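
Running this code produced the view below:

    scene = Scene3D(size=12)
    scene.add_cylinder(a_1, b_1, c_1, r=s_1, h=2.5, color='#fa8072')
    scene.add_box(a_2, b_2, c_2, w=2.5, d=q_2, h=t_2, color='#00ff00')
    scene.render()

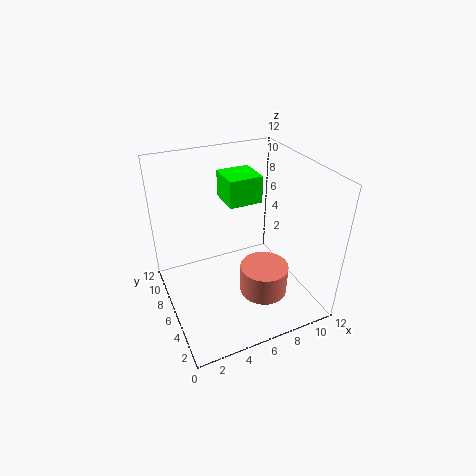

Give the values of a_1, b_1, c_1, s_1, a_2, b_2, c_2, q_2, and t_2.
a_1 = 7.5, b_1 = 4, c_1 = 1.5, s_1 = 2, a_2 = 4.5, b_2 = 4, c_2 = 10, q_2 = 2.5, t_2 = 2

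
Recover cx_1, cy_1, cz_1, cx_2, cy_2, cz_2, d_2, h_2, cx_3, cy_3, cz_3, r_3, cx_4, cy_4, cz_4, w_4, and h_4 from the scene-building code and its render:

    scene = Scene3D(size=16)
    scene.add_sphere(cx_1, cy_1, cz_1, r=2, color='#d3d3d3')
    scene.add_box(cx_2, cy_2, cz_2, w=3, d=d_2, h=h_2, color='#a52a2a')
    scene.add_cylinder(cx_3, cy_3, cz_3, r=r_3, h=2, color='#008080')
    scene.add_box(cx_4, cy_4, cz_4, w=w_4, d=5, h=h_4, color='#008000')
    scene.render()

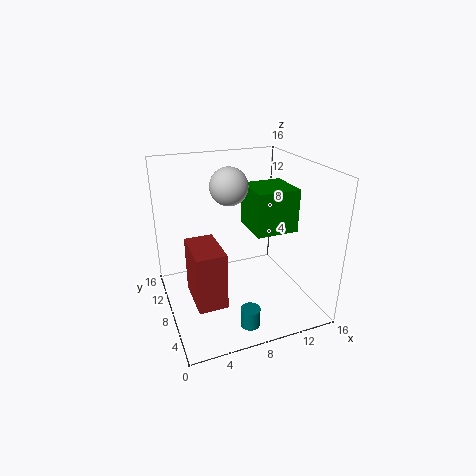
cx_1 = 7, cy_1 = 8, cz_1 = 14, cx_2 = 2, cy_2 = 3, cz_2 = 3, d_2 = 5, h_2 = 6, cx_3 = 7, cy_3 = 2, cz_3 = 1, r_3 = 1, cx_4 = 10, cy_4 = 7, cz_4 = 8, w_4 = 5, h_4 = 5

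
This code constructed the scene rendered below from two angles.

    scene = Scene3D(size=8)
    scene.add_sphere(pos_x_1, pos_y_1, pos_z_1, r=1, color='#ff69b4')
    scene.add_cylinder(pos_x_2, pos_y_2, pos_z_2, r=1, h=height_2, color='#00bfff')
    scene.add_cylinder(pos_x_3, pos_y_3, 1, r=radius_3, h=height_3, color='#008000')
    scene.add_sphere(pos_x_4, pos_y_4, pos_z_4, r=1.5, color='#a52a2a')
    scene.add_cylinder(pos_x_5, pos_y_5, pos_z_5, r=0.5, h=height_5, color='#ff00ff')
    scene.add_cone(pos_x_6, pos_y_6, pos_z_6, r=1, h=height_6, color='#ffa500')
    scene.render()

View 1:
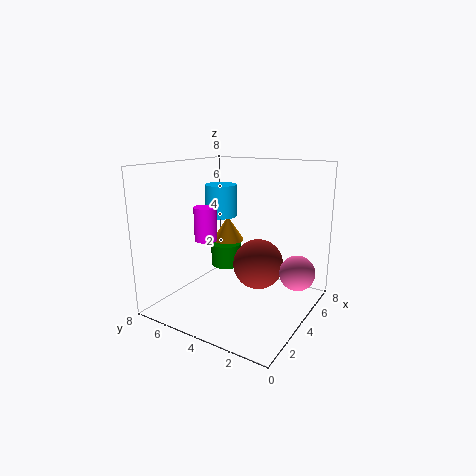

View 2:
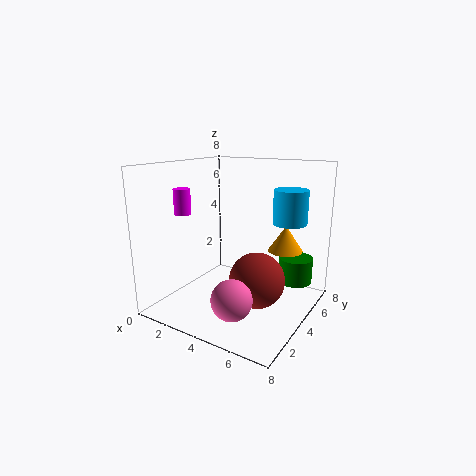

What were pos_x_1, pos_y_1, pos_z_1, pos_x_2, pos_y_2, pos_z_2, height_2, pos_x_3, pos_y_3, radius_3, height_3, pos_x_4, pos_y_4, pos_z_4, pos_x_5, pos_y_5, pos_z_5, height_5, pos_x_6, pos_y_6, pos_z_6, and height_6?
pos_x_1 = 5.5; pos_y_1 = 1; pos_z_1 = 2; pos_x_2 = 6; pos_y_2 = 6.5; pos_z_2 = 4.5; height_2 = 2; pos_x_3 = 6.5; pos_y_3 = 6.5; radius_3 = 1; height_3 = 1.5; pos_x_4 = 5.5; pos_y_4 = 3.5; pos_z_4 = 2; pos_x_5 = 0.5; pos_y_5 = 3.5; pos_z_5 = 5; height_5 = 1.5; pos_x_6 = 6; pos_y_6 = 6; pos_z_6 = 3; height_6 = 1.5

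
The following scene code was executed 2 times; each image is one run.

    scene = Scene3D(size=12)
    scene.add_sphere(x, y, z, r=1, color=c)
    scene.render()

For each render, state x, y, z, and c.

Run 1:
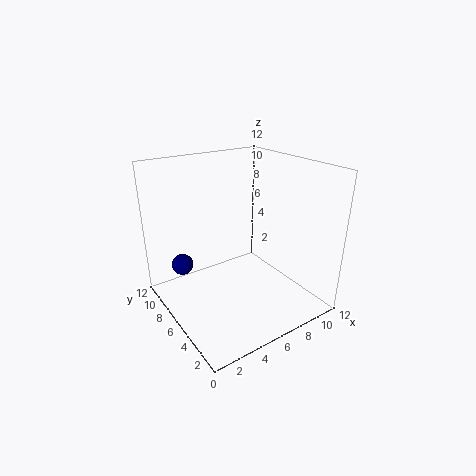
x = 3, y = 11, z = 2, c = 'navy'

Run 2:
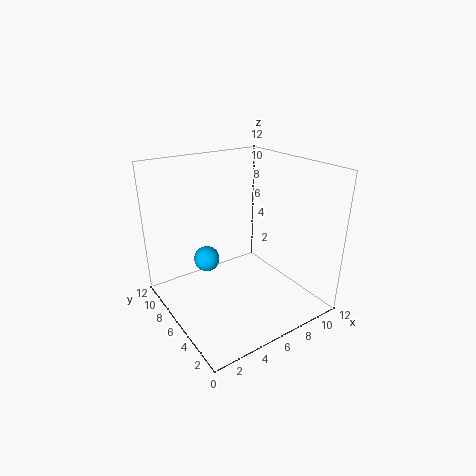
x = 3, y = 6, z = 5, c = 'deepskyblue'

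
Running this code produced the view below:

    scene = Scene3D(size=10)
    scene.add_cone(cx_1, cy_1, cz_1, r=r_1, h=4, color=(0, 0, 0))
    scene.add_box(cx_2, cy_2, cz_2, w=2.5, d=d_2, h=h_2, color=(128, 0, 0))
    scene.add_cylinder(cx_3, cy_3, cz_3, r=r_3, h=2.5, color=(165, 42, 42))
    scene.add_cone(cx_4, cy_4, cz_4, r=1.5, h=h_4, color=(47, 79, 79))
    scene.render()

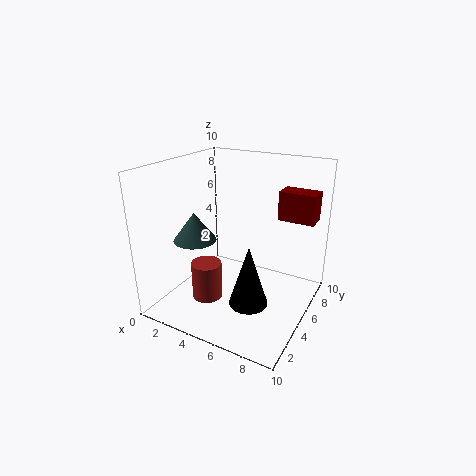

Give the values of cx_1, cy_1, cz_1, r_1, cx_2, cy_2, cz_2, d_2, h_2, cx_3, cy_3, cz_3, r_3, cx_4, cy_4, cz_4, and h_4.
cx_1 = 7
cy_1 = 2.75
cz_1 = 1.75
r_1 = 1.25
cx_2 = 7.25
cy_2 = 6.5
cz_2 = 6.25
d_2 = 1.5
h_2 = 2
cx_3 = 4
cy_3 = 2.5
cz_3 = 1.5
r_3 = 1
cx_4 = 2.25
cy_4 = 3.75
cz_4 = 4.75
h_4 = 2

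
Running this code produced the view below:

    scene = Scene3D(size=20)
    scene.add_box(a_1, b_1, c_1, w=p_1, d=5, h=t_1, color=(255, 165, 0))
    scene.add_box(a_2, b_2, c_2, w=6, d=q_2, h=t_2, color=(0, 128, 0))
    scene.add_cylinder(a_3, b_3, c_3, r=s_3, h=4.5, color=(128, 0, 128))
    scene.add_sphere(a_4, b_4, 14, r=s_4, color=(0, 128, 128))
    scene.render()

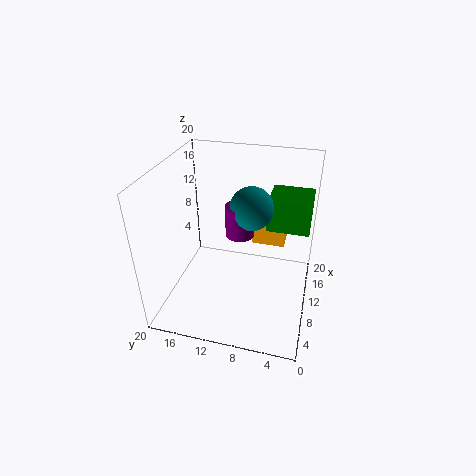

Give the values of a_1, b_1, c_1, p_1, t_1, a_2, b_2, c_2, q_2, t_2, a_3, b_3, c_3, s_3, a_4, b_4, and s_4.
a_1 = 14.5
b_1 = 4
c_1 = 6.5
p_1 = 4
t_1 = 2.5
a_2 = 12
b_2 = 0.5
c_2 = 10.5
q_2 = 6
t_2 = 4.5
a_3 = 11
b_3 = 10
c_3 = 10
s_3 = 2
a_4 = 11.5
b_4 = 8.5
s_4 = 3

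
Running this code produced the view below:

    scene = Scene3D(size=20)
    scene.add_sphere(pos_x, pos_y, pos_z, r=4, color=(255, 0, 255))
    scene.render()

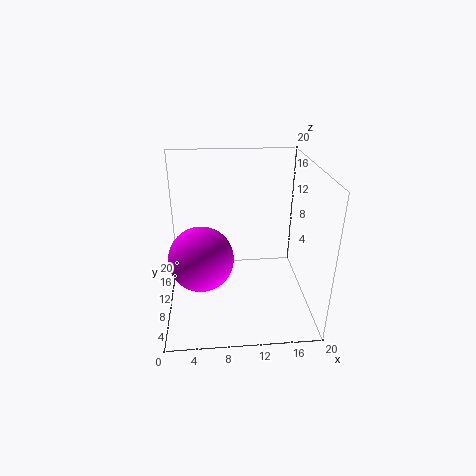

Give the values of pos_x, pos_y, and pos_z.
pos_x = 5; pos_y = 5; pos_z = 10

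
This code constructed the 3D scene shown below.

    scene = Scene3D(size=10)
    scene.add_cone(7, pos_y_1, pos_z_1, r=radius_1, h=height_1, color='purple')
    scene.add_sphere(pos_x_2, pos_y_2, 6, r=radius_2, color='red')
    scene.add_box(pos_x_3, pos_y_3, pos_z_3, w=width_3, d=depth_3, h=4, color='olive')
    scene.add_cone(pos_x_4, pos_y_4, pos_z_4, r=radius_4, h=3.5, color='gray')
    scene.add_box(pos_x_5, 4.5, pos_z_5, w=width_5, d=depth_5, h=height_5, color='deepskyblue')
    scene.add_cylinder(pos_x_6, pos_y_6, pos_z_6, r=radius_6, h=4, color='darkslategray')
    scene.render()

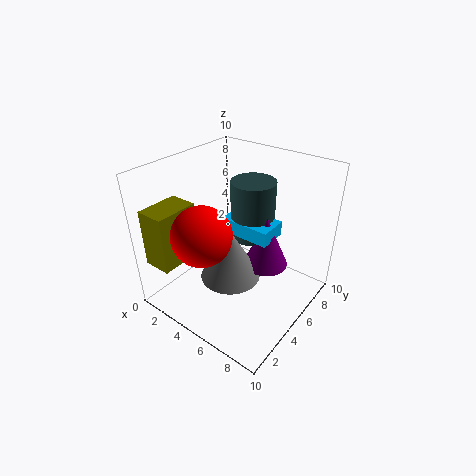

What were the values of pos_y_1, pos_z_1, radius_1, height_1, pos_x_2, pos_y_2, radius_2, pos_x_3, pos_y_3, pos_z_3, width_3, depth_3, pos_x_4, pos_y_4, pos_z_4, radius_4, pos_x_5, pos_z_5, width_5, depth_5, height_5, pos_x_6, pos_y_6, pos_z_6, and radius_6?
pos_y_1 = 5.5, pos_z_1 = 3.5, radius_1 = 1.5, height_1 = 3.5, pos_x_2 = 4, pos_y_2 = 2.5, radius_2 = 2, pos_x_3 = 0.5, pos_y_3 = 0.5, pos_z_3 = 3.5, width_3 = 2, depth_3 = 3, pos_x_4 = 5.5, pos_y_4 = 3.5, pos_z_4 = 3, radius_4 = 2, pos_x_5 = 4, pos_z_5 = 5.5, width_5 = 3.5, depth_5 = 2, height_5 = 1, pos_x_6 = 5.5, pos_y_6 = 6, pos_z_6 = 5, radius_6 = 1.5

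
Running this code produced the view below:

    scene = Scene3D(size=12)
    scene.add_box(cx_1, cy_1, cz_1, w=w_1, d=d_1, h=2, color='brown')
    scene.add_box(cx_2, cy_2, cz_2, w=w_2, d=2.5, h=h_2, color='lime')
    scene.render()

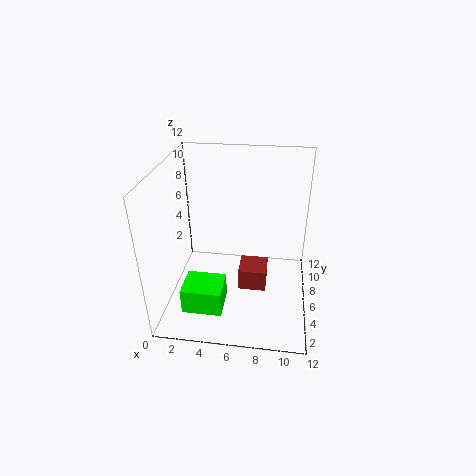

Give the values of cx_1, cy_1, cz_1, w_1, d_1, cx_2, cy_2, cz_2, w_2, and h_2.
cx_1 = 6; cy_1 = 6; cz_1 = 0.5; w_1 = 2.5; d_1 = 2.5; cx_2 = 2.5; cy_2 = 0.5; cz_2 = 2.5; w_2 = 3; h_2 = 2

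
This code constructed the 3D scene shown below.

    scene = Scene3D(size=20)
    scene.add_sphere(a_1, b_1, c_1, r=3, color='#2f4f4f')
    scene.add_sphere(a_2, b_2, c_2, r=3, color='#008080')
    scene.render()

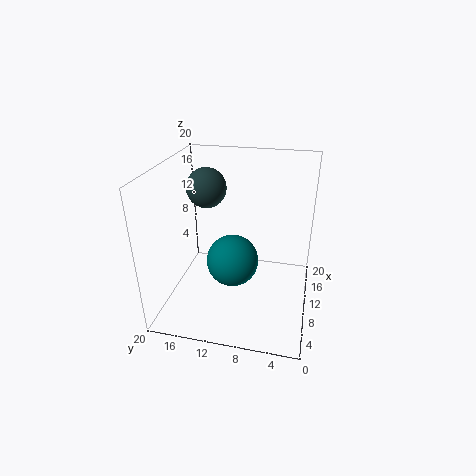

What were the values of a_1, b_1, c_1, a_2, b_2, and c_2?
a_1 = 15; b_1 = 16; c_1 = 15; a_2 = 3; b_2 = 9; c_2 = 11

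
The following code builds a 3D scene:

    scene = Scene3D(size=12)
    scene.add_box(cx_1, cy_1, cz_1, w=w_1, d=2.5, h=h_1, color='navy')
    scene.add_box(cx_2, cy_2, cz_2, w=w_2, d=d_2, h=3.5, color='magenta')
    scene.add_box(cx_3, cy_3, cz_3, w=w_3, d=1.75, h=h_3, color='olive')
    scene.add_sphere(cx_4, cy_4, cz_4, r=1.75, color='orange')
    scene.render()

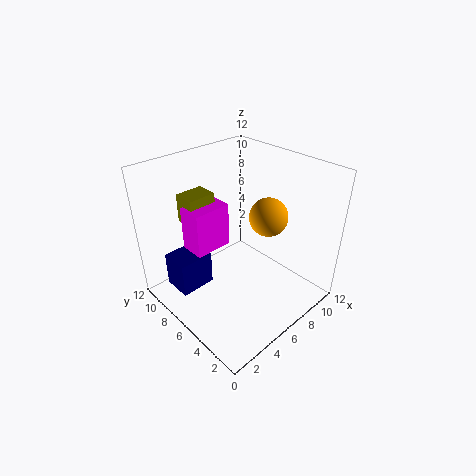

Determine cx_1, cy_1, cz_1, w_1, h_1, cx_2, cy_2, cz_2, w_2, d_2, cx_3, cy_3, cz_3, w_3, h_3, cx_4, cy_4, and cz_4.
cx_1 = 1.25; cy_1 = 7.5; cz_1 = 1.5; w_1 = 3; h_1 = 3; cx_2 = 2; cy_2 = 6; cz_2 = 6; w_2 = 3; d_2 = 2; cx_3 = 2.25; cy_3 = 7; cz_3 = 8; w_3 = 2.25; h_3 = 2.25; cx_4 = 9.75; cy_4 = 6; cz_4 = 6.5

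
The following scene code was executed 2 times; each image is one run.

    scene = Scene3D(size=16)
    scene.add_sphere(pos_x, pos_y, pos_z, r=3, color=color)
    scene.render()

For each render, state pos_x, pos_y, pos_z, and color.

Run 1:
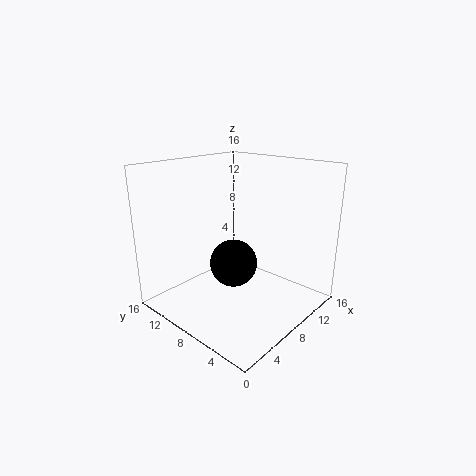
pos_x = 10.5, pos_y = 11, pos_z = 3, color = 'black'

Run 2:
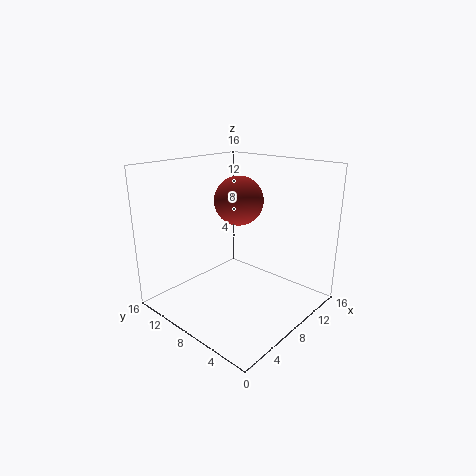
pos_x = 11.5, pos_y = 11, pos_z = 11, color = 'brown'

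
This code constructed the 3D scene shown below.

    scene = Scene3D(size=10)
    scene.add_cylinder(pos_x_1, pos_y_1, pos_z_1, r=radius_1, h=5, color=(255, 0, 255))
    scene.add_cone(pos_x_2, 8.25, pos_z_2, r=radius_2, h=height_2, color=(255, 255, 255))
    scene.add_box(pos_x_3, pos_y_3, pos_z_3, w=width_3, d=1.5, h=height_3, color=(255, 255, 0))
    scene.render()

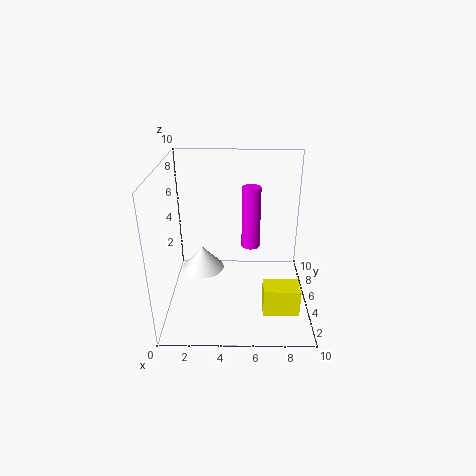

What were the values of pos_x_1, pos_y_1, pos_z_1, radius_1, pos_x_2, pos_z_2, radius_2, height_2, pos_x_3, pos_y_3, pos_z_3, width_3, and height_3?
pos_x_1 = 6
pos_y_1 = 8.5
pos_z_1 = 2.5
radius_1 = 0.75
pos_x_2 = 2
pos_z_2 = 0.5
radius_2 = 1.75
height_2 = 2
pos_x_3 = 6.75
pos_y_3 = 2.5
pos_z_3 = 0.25
width_3 = 2.5
height_3 = 2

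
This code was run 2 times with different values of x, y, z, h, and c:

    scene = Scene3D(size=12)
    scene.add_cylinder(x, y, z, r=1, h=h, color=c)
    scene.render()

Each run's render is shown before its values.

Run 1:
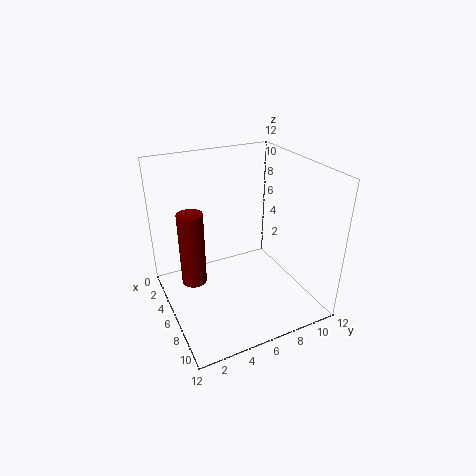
x = 6, y = 2, z = 3, h = 6, c = 'maroon'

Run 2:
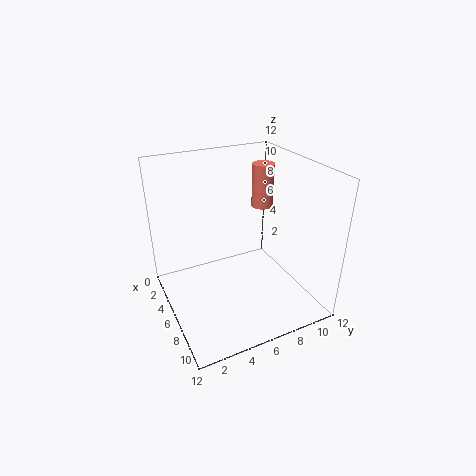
x = 3, y = 10, z = 7, h = 4, c = 'salmon'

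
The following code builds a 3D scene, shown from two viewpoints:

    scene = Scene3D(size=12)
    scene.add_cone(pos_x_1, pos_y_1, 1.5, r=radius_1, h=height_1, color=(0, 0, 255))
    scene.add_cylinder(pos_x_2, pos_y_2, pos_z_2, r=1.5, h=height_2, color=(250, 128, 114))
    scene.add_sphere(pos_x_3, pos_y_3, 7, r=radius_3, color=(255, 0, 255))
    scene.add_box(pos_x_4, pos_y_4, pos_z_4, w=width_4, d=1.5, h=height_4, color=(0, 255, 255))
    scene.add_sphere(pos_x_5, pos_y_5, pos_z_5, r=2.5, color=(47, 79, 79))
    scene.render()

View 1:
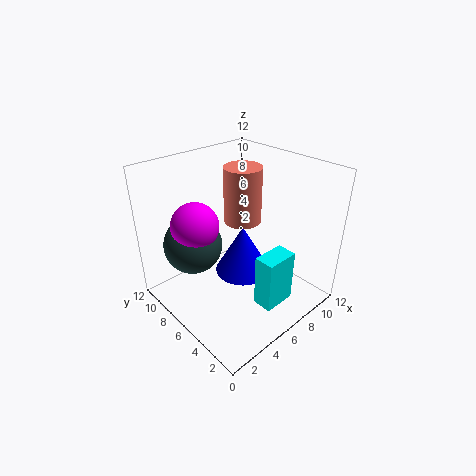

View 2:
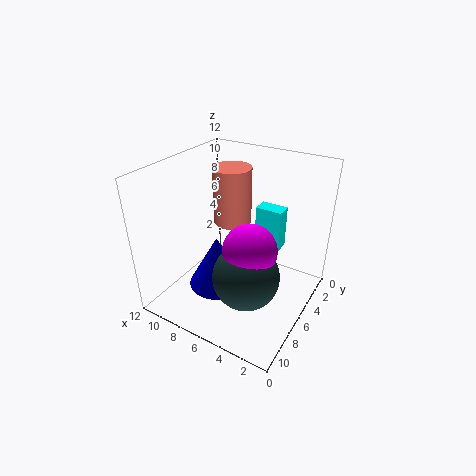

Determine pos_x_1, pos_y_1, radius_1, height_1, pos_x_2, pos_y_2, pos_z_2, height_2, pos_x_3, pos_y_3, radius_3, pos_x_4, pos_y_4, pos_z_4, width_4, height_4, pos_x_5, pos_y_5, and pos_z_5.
pos_x_1 = 7.5; pos_y_1 = 7; radius_1 = 2.5; height_1 = 4.5; pos_x_2 = 6.5; pos_y_2 = 6; pos_z_2 = 7.5; height_2 = 4.5; pos_x_3 = 3.5; pos_y_3 = 8.5; radius_3 = 2; pos_x_4 = 4; pos_y_4 = 0.5; pos_z_4 = 3; width_4 = 2.5; height_4 = 4; pos_x_5 = 3.5; pos_y_5 = 9; pos_z_5 = 5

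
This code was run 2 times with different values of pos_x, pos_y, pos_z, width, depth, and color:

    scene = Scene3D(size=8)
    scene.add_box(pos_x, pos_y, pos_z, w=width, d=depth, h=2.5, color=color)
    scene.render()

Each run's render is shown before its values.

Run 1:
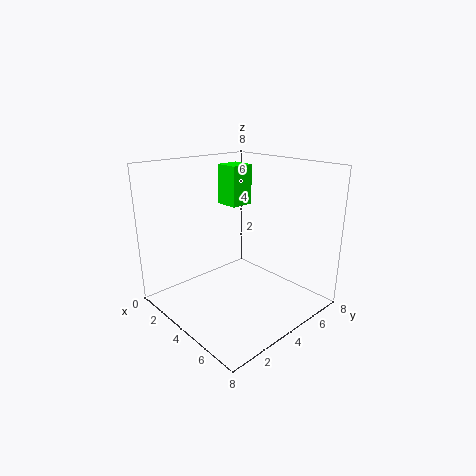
pos_x = 0.5, pos_y = 5.5, pos_z = 5, width = 1.5, depth = 1.5, color = 'lime'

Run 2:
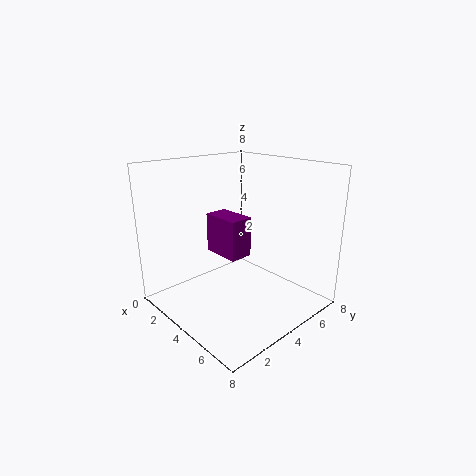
pos_x = 0.5, pos_y = 4.5, pos_z = 2, width = 2.5, depth = 1.5, color = 'purple'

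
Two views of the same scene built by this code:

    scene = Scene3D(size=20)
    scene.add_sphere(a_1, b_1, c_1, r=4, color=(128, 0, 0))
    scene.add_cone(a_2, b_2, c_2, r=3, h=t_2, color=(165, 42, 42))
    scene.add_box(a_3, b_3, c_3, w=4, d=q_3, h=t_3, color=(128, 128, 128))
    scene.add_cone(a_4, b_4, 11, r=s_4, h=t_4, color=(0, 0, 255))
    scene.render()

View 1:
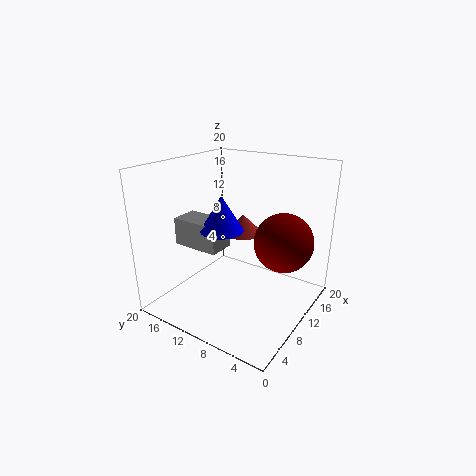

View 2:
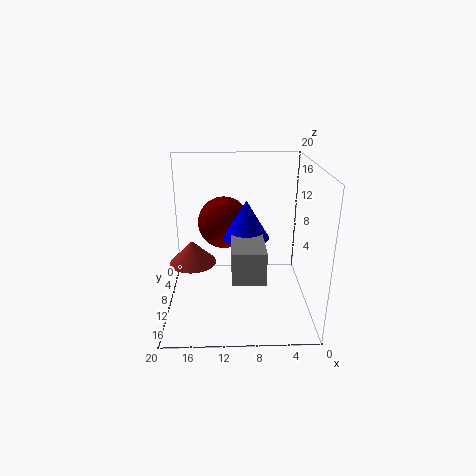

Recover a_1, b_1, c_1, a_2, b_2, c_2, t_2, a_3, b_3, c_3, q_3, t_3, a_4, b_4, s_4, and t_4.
a_1 = 12, b_1 = 4, c_1 = 10, a_2 = 16, b_2 = 13, c_2 = 8, t_2 = 3, a_3 = 7, b_3 = 12, c_3 = 8, q_3 = 7, t_3 = 4, a_4 = 9, b_4 = 12, s_4 = 3, t_4 = 5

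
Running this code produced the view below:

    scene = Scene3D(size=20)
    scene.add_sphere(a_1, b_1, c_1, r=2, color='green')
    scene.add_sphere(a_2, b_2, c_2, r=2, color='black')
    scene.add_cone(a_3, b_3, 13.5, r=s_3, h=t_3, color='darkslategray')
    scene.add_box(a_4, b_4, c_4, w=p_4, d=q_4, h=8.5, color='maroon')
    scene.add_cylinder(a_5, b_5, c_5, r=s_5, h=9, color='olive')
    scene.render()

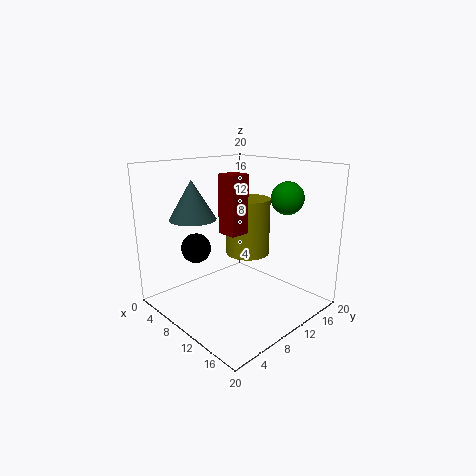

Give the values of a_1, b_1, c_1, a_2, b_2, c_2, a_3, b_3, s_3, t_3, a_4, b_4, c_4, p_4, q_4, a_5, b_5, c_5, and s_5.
a_1 = 17
b_1 = 11.5
c_1 = 16.5
a_2 = 7
b_2 = 5
c_2 = 9
a_3 = 8
b_3 = 4
s_3 = 3
t_3 = 5
a_4 = 6.5
b_4 = 9.5
c_4 = 10
p_4 = 3
q_4 = 3
a_5 = 6
b_5 = 16
c_5 = 5
s_5 = 3.5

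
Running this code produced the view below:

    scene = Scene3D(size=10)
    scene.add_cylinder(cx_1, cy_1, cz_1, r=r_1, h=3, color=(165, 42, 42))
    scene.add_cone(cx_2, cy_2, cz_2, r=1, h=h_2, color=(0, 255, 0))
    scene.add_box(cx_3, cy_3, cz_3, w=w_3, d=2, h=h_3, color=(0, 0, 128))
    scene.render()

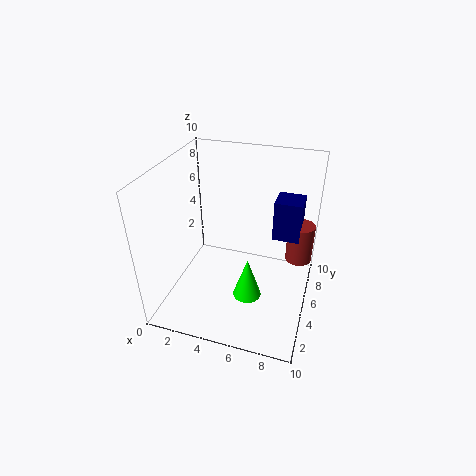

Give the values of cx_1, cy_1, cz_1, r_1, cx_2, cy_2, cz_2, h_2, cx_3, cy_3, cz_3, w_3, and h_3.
cx_1 = 9
cy_1 = 8
cz_1 = 2
r_1 = 1
cx_2 = 6
cy_2 = 4
cz_2 = 1
h_2 = 3
cx_3 = 7
cy_3 = 7
cz_3 = 4
w_3 = 2
h_3 = 3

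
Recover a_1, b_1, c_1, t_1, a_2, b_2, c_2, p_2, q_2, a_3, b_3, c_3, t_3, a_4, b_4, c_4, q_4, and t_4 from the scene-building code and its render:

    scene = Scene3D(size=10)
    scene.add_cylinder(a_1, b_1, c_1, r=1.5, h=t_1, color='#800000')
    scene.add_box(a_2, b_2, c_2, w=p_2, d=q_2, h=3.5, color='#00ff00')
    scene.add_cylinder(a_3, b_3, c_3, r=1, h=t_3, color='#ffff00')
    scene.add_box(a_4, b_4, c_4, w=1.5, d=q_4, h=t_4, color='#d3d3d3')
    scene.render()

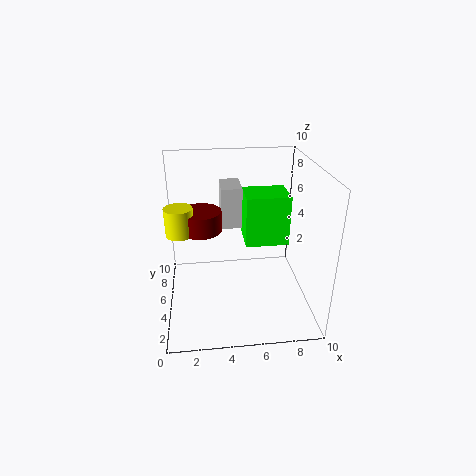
a_1 = 2.5
b_1 = 6.5
c_1 = 5
t_1 = 1.5
a_2 = 5.5
b_2 = 4.5
c_2 = 4.5
p_2 = 3
q_2 = 2.5
a_3 = 1
b_3 = 6
c_3 = 5
t_3 = 2
a_4 = 4
b_4 = 6.5
c_4 = 5
q_4 = 2.5
t_4 = 3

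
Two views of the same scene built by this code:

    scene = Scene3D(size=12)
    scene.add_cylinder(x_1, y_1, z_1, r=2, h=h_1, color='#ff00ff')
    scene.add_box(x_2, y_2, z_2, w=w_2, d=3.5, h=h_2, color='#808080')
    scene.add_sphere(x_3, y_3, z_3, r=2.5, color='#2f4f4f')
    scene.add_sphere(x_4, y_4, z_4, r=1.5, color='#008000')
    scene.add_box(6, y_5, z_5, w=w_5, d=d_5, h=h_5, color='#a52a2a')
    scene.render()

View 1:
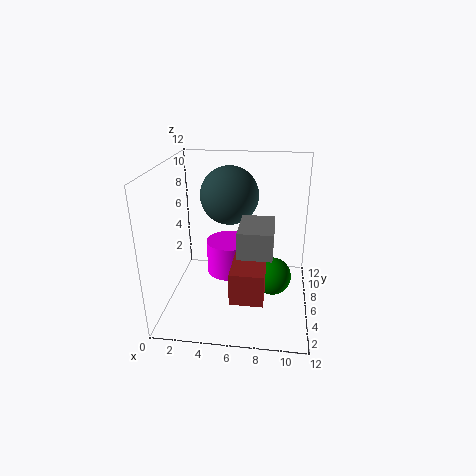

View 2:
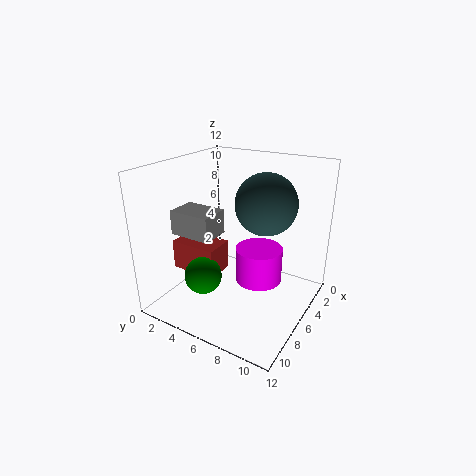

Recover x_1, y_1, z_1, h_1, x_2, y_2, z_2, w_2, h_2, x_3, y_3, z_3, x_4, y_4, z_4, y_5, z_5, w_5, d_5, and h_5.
x_1 = 5
y_1 = 7.5
z_1 = 2
h_1 = 3
x_2 = 6.5
y_2 = 1.5
z_2 = 6.5
w_2 = 2.5
h_2 = 2
x_3 = 5
y_3 = 8
z_3 = 9
x_4 = 9
y_4 = 4.5
z_4 = 3.5
y_5 = 1
z_5 = 3
w_5 = 2.5
d_5 = 4
h_5 = 2.5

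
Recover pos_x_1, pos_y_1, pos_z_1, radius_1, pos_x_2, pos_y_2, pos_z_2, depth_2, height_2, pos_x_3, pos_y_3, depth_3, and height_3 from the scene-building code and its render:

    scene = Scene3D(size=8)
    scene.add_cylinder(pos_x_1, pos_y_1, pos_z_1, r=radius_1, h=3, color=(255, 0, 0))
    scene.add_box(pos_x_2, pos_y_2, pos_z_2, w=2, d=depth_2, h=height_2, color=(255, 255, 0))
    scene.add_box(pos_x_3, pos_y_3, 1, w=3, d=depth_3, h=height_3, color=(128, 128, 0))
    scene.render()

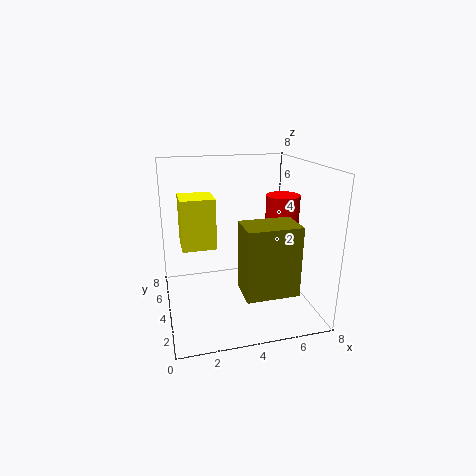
pos_x_1 = 7; pos_y_1 = 5; pos_z_1 = 3; radius_1 = 1; pos_x_2 = 1; pos_y_2 = 5; pos_z_2 = 3; depth_2 = 2; height_2 = 3; pos_x_3 = 4; pos_y_3 = 2; depth_3 = 2; height_3 = 4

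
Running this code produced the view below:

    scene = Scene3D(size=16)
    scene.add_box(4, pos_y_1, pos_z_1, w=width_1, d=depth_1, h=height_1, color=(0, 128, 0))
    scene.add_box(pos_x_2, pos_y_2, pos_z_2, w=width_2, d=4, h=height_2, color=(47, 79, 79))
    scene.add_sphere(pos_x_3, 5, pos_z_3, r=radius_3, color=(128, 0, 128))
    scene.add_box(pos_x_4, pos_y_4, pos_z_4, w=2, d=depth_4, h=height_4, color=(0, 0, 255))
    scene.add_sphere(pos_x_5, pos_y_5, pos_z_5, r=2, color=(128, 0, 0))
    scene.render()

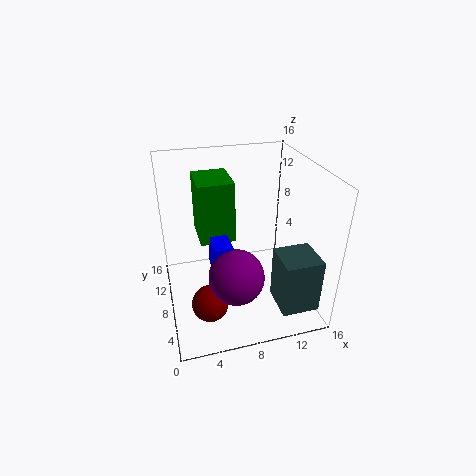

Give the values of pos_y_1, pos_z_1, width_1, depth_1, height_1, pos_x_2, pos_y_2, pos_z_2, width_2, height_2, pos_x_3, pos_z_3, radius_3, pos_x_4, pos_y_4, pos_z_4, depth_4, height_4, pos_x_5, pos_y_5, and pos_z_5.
pos_y_1 = 9
pos_z_1 = 7
width_1 = 4
depth_1 = 5
height_1 = 7
pos_x_2 = 11
pos_y_2 = 1
pos_z_2 = 2
width_2 = 4
height_2 = 6
pos_x_3 = 7
pos_z_3 = 5
radius_3 = 3
pos_x_4 = 5
pos_y_4 = 6
pos_z_4 = 4
depth_4 = 4
height_4 = 4
pos_x_5 = 4
pos_y_5 = 5
pos_z_5 = 2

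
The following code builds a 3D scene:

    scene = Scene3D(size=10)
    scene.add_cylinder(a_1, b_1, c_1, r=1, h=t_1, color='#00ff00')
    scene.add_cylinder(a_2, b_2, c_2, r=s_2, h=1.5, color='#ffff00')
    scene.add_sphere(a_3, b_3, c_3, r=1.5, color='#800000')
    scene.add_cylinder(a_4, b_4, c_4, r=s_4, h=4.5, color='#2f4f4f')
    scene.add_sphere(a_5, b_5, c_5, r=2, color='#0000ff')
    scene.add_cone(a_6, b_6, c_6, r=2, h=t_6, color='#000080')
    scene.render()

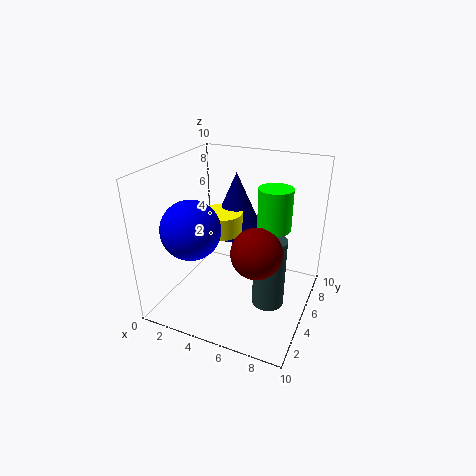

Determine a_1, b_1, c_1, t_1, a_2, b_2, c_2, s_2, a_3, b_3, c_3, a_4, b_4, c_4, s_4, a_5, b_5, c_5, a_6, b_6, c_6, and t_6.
a_1 = 8, b_1 = 3.5, c_1 = 7, t_1 = 2.5, a_2 = 3.5, b_2 = 5.5, c_2 = 5, s_2 = 1.5, a_3 = 7.5, b_3 = 2, c_3 = 6, a_4 = 8, b_4 = 3, c_4 = 2, s_4 = 1, a_5 = 2.5, b_5 = 3, c_5 = 6, a_6 = 4, b_6 = 7, c_6 = 4.5, t_6 = 4.5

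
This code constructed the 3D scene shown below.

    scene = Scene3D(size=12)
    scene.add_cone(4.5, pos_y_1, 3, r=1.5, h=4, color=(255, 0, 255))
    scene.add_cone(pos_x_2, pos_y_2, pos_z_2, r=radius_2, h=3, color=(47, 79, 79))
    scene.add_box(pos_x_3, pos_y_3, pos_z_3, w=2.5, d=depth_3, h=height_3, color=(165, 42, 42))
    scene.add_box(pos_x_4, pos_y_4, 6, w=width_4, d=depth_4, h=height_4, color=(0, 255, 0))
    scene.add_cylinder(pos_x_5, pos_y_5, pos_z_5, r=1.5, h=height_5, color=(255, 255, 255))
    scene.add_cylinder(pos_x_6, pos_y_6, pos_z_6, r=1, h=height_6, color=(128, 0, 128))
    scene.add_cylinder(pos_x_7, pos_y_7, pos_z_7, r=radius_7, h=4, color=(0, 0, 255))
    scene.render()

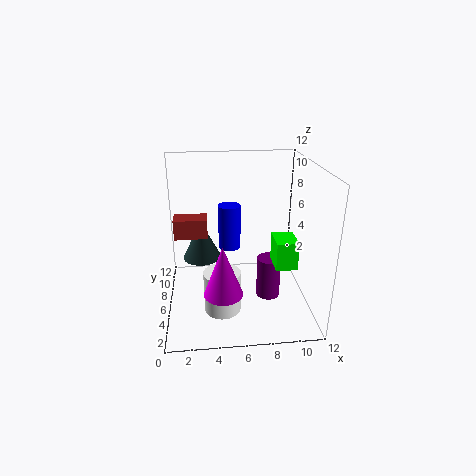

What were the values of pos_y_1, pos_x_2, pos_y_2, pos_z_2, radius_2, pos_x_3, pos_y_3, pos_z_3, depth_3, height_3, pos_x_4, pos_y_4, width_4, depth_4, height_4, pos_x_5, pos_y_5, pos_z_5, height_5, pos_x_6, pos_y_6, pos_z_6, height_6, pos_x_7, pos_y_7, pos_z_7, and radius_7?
pos_y_1 = 2.5, pos_x_2 = 3, pos_y_2 = 5, pos_z_2 = 5, radius_2 = 1.5, pos_x_3 = 1, pos_y_3 = 4, pos_z_3 = 7, depth_3 = 1.5, height_3 = 1.5, pos_x_4 = 8, pos_y_4 = 0.5, width_4 = 1.5, depth_4 = 2, height_4 = 2, pos_x_5 = 4.5, pos_y_5 = 4, pos_z_5 = 0.5, height_5 = 3.5, pos_x_6 = 8.5, pos_y_6 = 5, pos_z_6 = 1, height_6 = 3.5, pos_x_7 = 5.5, pos_y_7 = 8.5, pos_z_7 = 4, radius_7 = 1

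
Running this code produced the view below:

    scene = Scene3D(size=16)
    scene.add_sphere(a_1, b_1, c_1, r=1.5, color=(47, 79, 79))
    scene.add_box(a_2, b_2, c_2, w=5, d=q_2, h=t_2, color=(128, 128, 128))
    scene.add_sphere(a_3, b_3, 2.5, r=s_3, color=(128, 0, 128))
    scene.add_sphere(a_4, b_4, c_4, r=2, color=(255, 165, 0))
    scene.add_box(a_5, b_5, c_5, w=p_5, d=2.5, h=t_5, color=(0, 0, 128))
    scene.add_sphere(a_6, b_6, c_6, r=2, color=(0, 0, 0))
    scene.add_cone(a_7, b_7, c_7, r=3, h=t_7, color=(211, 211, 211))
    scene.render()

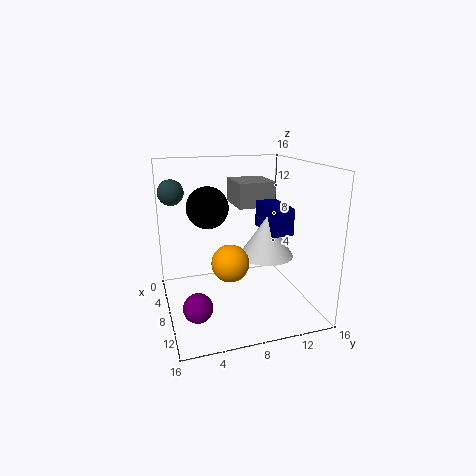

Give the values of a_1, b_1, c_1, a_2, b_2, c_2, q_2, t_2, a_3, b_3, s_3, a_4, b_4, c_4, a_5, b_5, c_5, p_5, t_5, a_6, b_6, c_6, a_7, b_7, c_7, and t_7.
a_1 = 3, b_1 = 1.5, c_1 = 12.5, a_2 = 0.5, b_2 = 9, c_2 = 10.5, q_2 = 4.5, t_2 = 3, a_3 = 12, b_3 = 2.5, s_3 = 1.5, a_4 = 10, b_4 = 6.5, c_4 = 6, a_5 = 5.5, b_5 = 11, c_5 = 8.5, p_5 = 5, t_5 = 3, a_6 = 11, b_6 = 4, c_6 = 12.5, a_7 = 9, b_7 = 11, c_7 = 6, t_7 = 4.5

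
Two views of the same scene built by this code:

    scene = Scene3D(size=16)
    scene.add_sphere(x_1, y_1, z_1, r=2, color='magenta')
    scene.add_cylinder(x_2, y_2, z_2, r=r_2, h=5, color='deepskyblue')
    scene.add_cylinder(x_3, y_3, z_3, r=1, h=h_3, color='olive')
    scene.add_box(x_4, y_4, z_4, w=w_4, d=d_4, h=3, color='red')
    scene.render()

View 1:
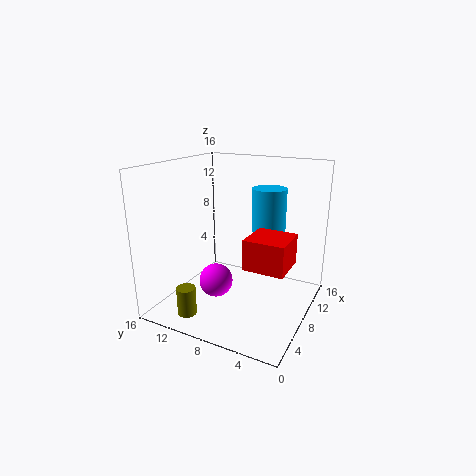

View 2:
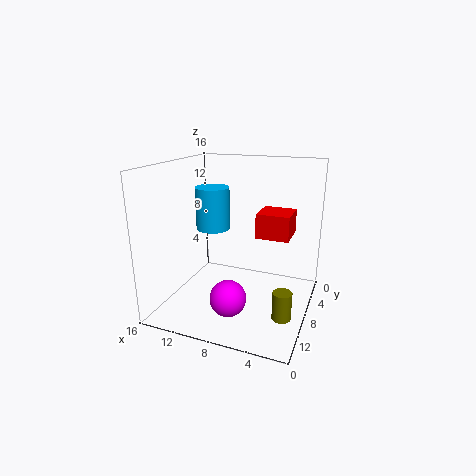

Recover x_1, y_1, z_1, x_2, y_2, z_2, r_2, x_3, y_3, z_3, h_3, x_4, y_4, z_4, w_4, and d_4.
x_1 = 8; y_1 = 11; z_1 = 2; x_2 = 12; y_2 = 6; z_2 = 8; r_2 = 2; x_3 = 2; y_3 = 11; z_3 = 1; h_3 = 3; x_4 = 3; y_4 = 1; z_4 = 7; w_4 = 4; d_4 = 4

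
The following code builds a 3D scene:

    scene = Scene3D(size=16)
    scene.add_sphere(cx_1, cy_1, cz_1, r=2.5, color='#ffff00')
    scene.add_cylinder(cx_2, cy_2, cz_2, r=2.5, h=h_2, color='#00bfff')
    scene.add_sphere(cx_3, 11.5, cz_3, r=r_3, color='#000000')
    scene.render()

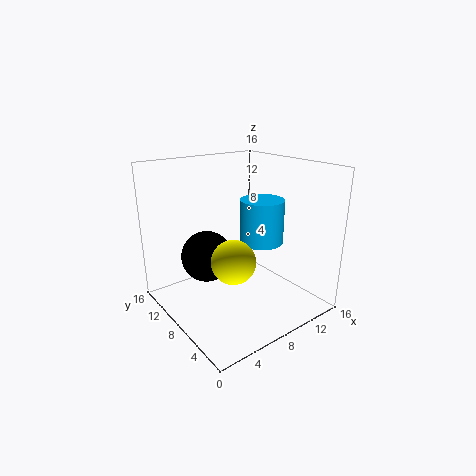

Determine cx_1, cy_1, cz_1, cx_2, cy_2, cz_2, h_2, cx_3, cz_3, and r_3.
cx_1 = 7, cy_1 = 7.5, cz_1 = 5.5, cx_2 = 11, cy_2 = 7.5, cz_2 = 7, h_2 = 5, cx_3 = 6, cz_3 = 5, r_3 = 3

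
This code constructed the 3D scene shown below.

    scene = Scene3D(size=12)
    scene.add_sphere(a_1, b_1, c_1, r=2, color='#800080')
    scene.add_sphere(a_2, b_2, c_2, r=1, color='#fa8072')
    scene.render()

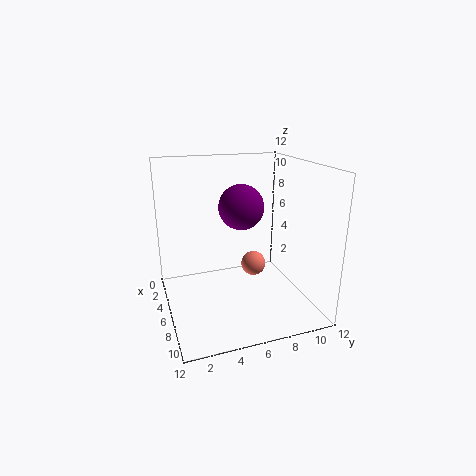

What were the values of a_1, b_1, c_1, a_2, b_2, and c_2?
a_1 = 4
b_1 = 7
c_1 = 8
a_2 = 7
b_2 = 7
c_2 = 4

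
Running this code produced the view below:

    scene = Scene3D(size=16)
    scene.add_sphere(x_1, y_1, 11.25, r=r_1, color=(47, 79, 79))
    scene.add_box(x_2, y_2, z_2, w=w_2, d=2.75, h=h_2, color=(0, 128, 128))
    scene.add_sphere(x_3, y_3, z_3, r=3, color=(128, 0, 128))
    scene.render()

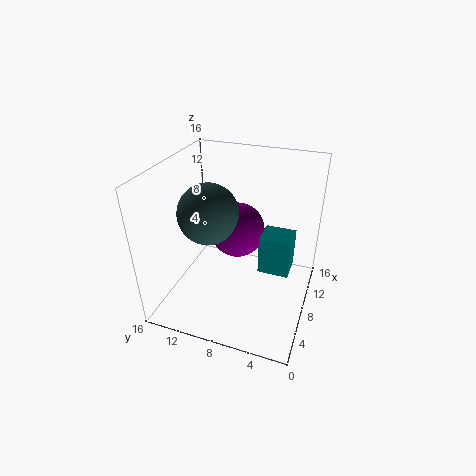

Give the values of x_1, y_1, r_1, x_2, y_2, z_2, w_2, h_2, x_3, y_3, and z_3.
x_1 = 6.5, y_1 = 10.75, r_1 = 3.25, x_2 = 2.25, y_2 = 1.25, z_2 = 8.75, w_2 = 2.5, h_2 = 3.5, x_3 = 8.5, y_3 = 8.25, z_3 = 8.75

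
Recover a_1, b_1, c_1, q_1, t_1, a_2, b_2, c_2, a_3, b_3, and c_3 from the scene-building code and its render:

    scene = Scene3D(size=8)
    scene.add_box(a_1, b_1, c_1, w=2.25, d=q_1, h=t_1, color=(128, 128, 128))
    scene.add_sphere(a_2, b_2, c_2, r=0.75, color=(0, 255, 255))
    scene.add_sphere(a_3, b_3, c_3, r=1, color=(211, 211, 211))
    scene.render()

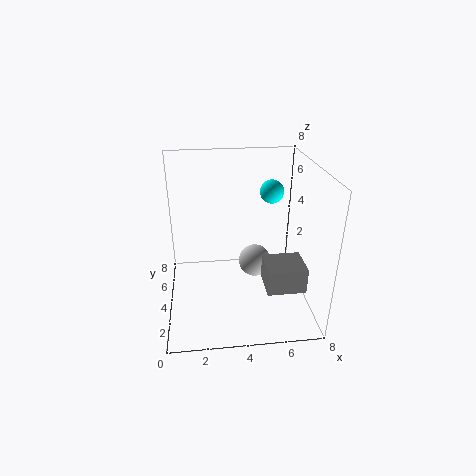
a_1 = 5.5, b_1 = 2.5, c_1 = 1, q_1 = 2, t_1 = 1.5, a_2 = 6.5, b_2 = 7, c_2 = 5.5, a_3 = 5.25, b_3 = 5.5, c_3 = 1.5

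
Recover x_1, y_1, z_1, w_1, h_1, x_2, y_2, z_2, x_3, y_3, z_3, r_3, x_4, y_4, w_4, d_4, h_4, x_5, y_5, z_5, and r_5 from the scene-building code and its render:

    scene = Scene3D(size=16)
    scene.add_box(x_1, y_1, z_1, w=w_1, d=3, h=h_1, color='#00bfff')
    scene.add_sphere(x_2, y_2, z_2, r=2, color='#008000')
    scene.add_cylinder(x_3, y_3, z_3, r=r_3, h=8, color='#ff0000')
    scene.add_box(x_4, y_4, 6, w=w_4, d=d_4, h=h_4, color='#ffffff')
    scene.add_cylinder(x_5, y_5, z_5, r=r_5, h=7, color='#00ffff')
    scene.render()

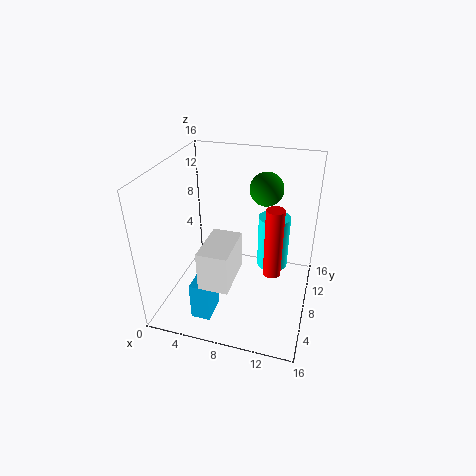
x_1 = 5
y_1 = 1
z_1 = 2
w_1 = 2
h_1 = 4
x_2 = 10
y_2 = 13
z_2 = 12
x_3 = 12
y_3 = 8
z_3 = 4
r_3 = 1
x_4 = 6
y_4 = 1
w_4 = 3
d_4 = 5
h_4 = 4
x_5 = 11
y_5 = 14
z_5 = 1
r_5 = 2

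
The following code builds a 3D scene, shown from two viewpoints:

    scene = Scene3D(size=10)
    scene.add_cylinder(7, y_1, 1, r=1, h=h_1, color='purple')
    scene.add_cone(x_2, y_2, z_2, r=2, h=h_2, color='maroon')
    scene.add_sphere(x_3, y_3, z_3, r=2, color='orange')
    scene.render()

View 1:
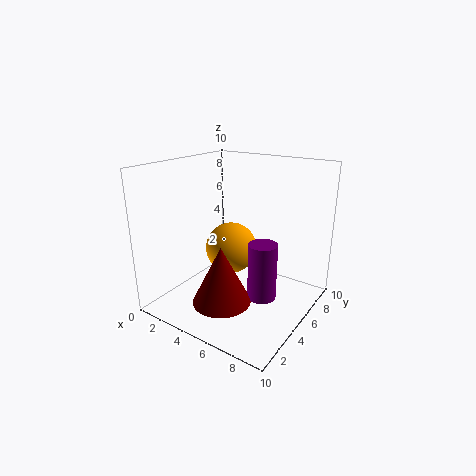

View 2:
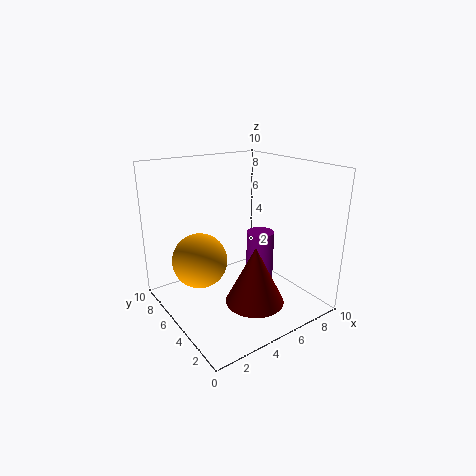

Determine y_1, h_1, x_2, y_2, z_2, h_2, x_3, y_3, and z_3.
y_1 = 5; h_1 = 4; x_2 = 5; y_2 = 3; z_2 = 1; h_2 = 4; x_3 = 3; y_3 = 7; z_3 = 3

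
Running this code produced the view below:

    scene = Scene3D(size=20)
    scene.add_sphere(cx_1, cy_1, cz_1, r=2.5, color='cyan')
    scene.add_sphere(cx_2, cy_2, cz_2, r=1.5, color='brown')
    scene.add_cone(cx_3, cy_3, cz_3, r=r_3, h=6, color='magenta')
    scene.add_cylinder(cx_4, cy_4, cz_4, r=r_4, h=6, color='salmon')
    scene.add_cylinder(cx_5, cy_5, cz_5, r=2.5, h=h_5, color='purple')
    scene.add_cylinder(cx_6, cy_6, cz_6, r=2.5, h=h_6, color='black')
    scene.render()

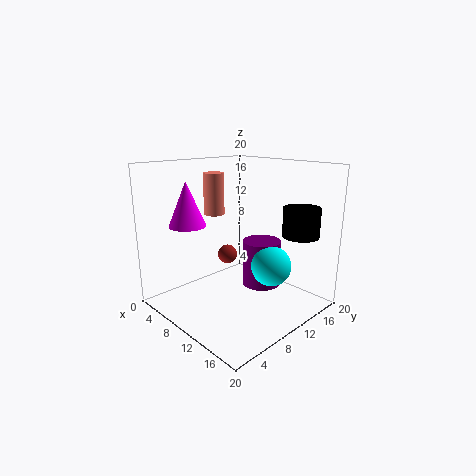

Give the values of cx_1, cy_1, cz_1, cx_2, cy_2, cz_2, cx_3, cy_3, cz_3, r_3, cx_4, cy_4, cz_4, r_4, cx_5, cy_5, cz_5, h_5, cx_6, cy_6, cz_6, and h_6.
cx_1 = 16.5; cy_1 = 9.5; cz_1 = 8; cx_2 = 5; cy_2 = 12.5; cz_2 = 5.5; cx_3 = 6; cy_3 = 4.5; cz_3 = 12; r_3 = 2.5; cx_4 = 5; cy_4 = 10; cz_4 = 12.5; r_4 = 1.5; cx_5 = 14; cy_5 = 10.5; cz_5 = 4.5; h_5 = 6; cx_6 = 16.5; cy_6 = 15.5; cz_6 = 10.5; h_6 = 4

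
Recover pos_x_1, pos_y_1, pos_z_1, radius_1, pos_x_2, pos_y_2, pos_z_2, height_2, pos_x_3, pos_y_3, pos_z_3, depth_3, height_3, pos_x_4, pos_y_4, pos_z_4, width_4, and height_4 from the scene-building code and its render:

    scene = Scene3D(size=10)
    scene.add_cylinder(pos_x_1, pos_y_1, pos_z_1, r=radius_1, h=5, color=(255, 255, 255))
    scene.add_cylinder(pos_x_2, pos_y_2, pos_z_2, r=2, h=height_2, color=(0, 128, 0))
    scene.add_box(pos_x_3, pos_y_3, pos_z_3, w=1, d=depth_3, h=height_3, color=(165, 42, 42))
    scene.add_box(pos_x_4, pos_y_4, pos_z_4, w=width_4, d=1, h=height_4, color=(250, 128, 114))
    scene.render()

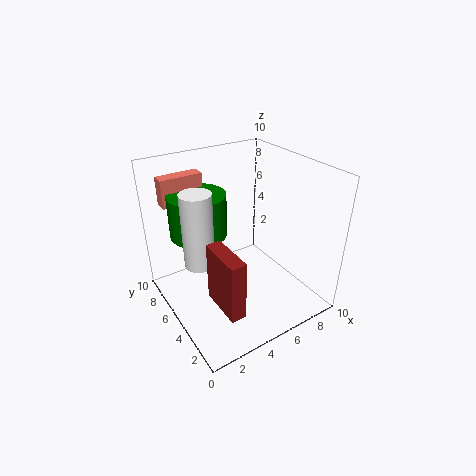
pos_x_1 = 2
pos_y_1 = 5
pos_z_1 = 4
radius_1 = 1
pos_x_2 = 3
pos_y_2 = 7
pos_z_2 = 5
height_2 = 3
pos_x_3 = 2
pos_y_3 = 1
pos_z_3 = 2
depth_3 = 3
height_3 = 4
pos_x_4 = 1
pos_y_4 = 8
pos_z_4 = 7
width_4 = 3
height_4 = 2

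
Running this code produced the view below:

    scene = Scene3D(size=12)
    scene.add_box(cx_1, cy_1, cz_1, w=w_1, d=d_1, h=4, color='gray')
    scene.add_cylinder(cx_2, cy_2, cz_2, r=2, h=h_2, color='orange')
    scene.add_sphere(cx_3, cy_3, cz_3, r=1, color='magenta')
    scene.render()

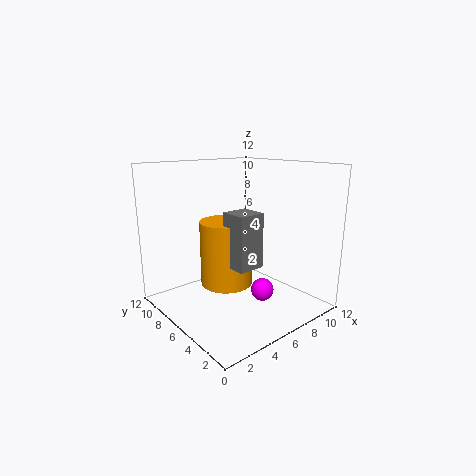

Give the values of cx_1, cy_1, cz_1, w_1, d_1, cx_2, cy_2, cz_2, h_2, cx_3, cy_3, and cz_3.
cx_1 = 3; cy_1 = 2; cz_1 = 5; w_1 = 2; d_1 = 2; cx_2 = 4; cy_2 = 5; cz_2 = 3; h_2 = 5; cx_3 = 8; cy_3 = 5; cz_3 = 1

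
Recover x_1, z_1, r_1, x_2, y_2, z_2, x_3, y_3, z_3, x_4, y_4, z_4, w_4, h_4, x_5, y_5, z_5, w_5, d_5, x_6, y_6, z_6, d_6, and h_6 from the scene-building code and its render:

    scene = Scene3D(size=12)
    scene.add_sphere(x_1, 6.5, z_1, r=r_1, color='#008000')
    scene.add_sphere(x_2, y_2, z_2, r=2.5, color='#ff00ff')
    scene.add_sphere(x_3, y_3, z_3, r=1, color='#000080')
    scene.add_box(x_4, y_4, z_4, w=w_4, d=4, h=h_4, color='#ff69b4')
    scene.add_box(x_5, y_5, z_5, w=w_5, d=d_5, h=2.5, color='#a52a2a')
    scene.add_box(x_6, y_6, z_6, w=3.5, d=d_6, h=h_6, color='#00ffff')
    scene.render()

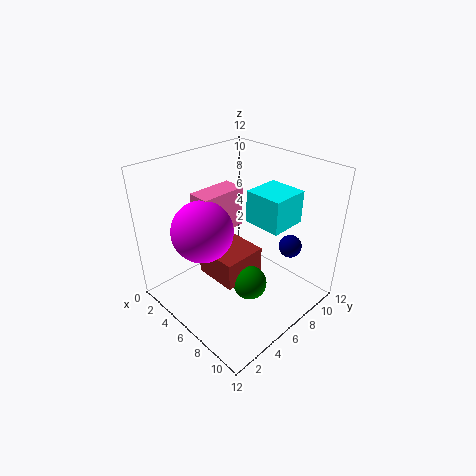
x_1 = 7, z_1 = 1.5, r_1 = 1.5, x_2 = 4.5, y_2 = 3.5, z_2 = 7, x_3 = 8.5, y_3 = 10, z_3 = 4.5, x_4 = 2.5, y_4 = 4, z_4 = 6, w_4 = 2, h_4 = 3.5, x_5 = 2.5, y_5 = 4.5, z_5 = 1.5, w_5 = 4, d_5 = 4, x_6 = 4.5, y_6 = 8.5, z_6 = 6, d_6 = 3.5, h_6 = 3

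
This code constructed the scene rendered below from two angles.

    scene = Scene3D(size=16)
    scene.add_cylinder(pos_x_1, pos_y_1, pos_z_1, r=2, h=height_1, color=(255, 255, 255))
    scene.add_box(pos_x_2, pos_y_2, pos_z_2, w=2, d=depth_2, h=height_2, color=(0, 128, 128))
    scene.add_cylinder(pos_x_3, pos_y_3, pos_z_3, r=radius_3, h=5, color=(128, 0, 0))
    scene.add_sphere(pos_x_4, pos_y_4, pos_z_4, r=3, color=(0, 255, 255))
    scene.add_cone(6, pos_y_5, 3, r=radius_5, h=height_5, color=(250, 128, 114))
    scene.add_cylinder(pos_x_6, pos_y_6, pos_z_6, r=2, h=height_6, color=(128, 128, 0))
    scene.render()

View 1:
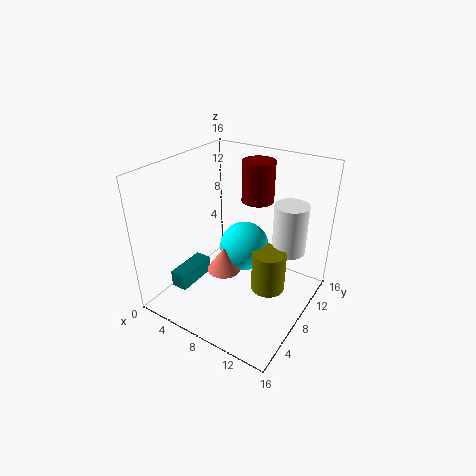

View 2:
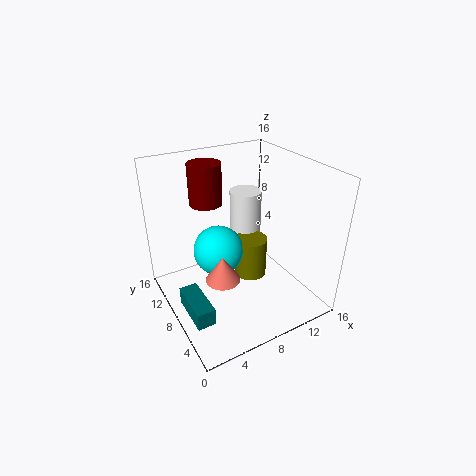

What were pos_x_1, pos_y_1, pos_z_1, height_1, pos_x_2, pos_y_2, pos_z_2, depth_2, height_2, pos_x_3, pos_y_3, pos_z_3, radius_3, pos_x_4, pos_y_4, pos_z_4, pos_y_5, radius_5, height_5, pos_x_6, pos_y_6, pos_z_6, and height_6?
pos_x_1 = 12, pos_y_1 = 13, pos_z_1 = 5, height_1 = 6, pos_x_2 = 1, pos_y_2 = 4, pos_z_2 = 1, depth_2 = 5, height_2 = 2, pos_x_3 = 7, pos_y_3 = 14, pos_z_3 = 10, radius_3 = 2, pos_x_4 = 7, pos_y_4 = 11, pos_z_4 = 5, pos_y_5 = 8, radius_5 = 2, height_5 = 3, pos_x_6 = 11, pos_y_6 = 10, pos_z_6 = 1, height_6 = 5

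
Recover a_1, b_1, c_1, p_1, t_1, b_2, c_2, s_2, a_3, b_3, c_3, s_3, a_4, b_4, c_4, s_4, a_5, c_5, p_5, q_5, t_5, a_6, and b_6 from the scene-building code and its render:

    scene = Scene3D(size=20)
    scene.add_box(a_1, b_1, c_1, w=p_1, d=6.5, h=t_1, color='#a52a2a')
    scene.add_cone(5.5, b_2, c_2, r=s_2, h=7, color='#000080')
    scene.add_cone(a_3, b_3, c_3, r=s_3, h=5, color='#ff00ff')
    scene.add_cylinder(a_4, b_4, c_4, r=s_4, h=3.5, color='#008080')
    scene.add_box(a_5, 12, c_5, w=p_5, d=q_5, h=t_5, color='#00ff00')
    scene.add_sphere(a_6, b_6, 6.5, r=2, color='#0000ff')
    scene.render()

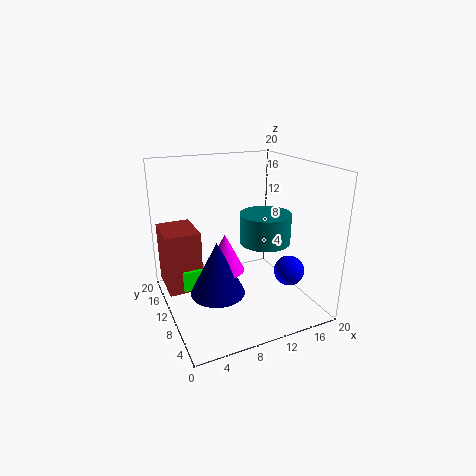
a_1 = 0.5; b_1 = 12.5; c_1 = 1.5; p_1 = 5; t_1 = 9; b_2 = 6.5; c_2 = 4.5; s_2 = 3.5; a_3 = 7; b_3 = 7.5; c_3 = 7; s_3 = 2.5; a_4 = 10.5; b_4 = 3.5; c_4 = 12; s_4 = 3; a_5 = 2.5; c_5 = 2; p_5 = 3.5; q_5 = 3.5; t_5 = 3; a_6 = 15; b_6 = 4.5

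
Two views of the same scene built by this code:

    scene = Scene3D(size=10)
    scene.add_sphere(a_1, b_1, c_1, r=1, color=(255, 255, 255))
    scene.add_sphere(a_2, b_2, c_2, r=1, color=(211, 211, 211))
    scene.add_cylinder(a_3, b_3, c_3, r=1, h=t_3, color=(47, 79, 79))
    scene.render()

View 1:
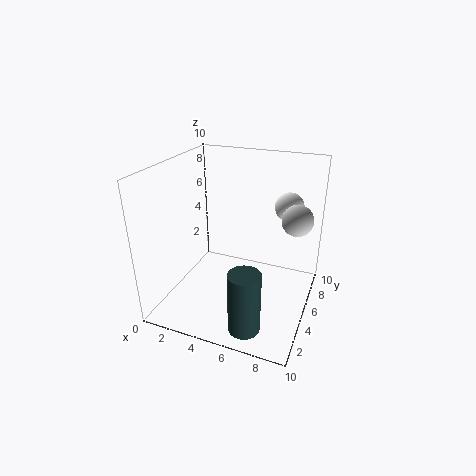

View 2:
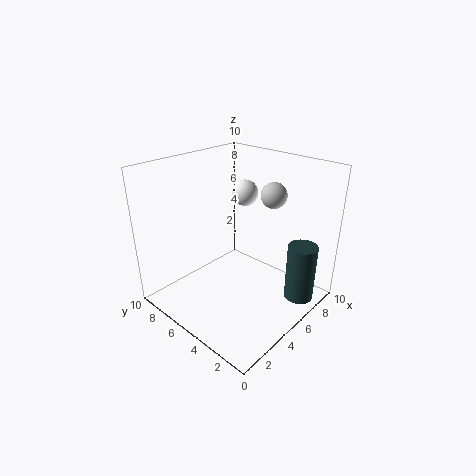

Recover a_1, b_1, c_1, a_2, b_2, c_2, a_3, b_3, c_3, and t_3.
a_1 = 8; b_1 = 7; c_1 = 7; a_2 = 9; b_2 = 5; c_2 = 7; a_3 = 7; b_3 = 1; c_3 = 1; t_3 = 4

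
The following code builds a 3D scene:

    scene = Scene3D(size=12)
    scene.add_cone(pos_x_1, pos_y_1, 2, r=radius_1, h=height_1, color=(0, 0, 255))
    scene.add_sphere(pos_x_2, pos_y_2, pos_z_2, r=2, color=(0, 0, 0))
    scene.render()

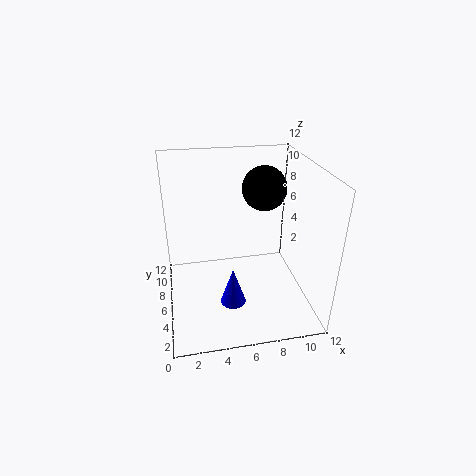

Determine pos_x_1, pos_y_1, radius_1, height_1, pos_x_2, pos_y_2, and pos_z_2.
pos_x_1 = 5, pos_y_1 = 3, radius_1 = 1, height_1 = 3, pos_x_2 = 9, pos_y_2 = 9, pos_z_2 = 9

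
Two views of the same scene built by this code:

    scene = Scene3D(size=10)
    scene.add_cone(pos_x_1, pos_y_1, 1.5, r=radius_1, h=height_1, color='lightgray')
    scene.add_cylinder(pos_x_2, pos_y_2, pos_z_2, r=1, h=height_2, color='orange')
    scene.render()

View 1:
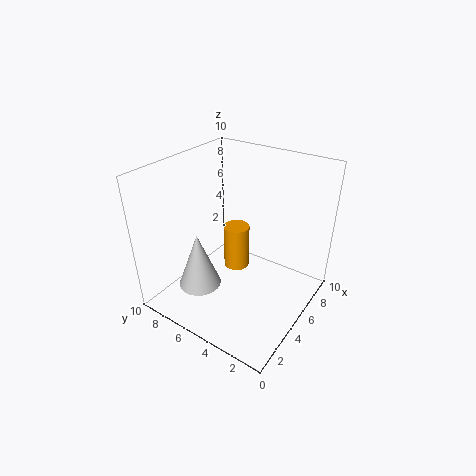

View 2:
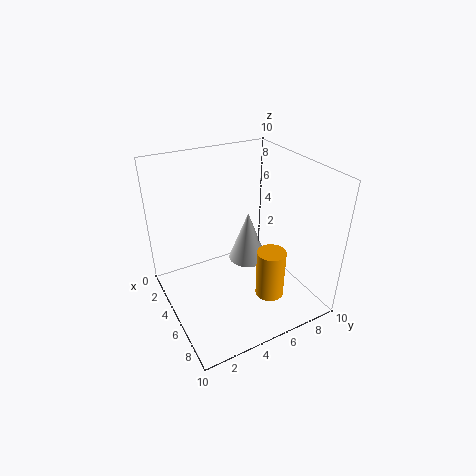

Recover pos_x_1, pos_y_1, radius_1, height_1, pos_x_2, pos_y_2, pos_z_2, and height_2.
pos_x_1 = 3; pos_y_1 = 7; radius_1 = 1.5; height_1 = 4; pos_x_2 = 7; pos_y_2 = 6.5; pos_z_2 = 1; height_2 = 3.5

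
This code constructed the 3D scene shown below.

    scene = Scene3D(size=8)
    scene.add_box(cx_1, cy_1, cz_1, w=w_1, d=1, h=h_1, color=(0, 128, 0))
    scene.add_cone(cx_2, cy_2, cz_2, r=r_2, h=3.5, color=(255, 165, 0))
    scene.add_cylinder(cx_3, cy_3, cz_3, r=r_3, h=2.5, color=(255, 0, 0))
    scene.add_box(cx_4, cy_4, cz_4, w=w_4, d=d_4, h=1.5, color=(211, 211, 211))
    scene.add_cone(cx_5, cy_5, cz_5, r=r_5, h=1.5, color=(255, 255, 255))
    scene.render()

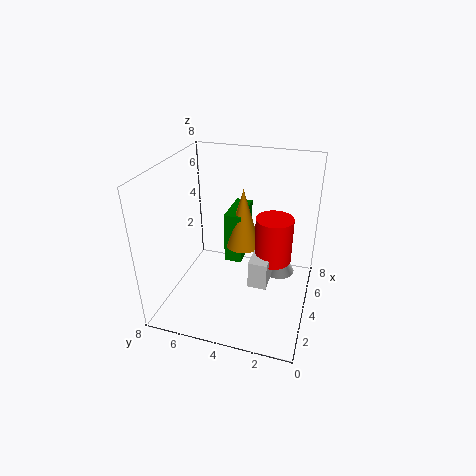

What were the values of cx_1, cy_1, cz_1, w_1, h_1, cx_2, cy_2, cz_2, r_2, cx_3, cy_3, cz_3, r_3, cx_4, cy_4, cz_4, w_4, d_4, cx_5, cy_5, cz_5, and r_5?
cx_1 = 4.5; cy_1 = 4; cz_1 = 2; w_1 = 2.5; h_1 = 3; cx_2 = 5; cy_2 = 4; cz_2 = 3; r_2 = 1; cx_3 = 4; cy_3 = 2; cz_3 = 3; r_3 = 1; cx_4 = 2.5; cy_4 = 2; cz_4 = 2; w_4 = 1.5; d_4 = 1; cx_5 = 6.5; cy_5 = 2; cz_5 = 0.5; r_5 = 1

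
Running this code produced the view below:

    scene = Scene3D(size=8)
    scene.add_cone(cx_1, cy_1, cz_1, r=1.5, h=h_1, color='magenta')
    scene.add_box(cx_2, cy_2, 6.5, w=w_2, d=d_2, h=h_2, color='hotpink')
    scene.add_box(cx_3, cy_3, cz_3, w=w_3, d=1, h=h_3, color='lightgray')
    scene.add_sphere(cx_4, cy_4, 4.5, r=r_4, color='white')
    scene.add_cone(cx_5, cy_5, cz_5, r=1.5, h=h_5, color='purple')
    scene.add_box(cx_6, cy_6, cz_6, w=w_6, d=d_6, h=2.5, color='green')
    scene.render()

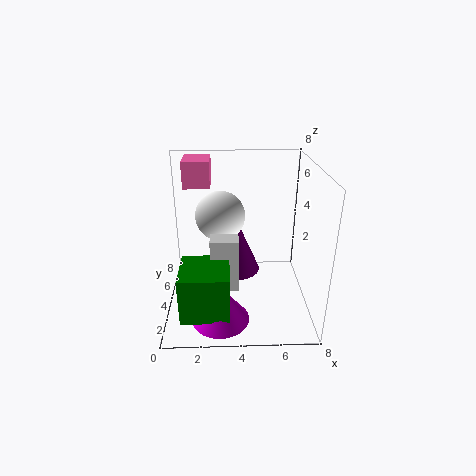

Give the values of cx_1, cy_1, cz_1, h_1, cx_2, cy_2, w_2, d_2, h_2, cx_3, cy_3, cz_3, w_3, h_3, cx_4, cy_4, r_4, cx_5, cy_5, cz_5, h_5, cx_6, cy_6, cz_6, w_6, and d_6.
cx_1 = 3
cy_1 = 1.5
cz_1 = 0.5
h_1 = 2
cx_2 = 1
cy_2 = 5
w_2 = 1.5
d_2 = 2
h_2 = 1.5
cx_3 = 2.5
cy_3 = 2.5
cz_3 = 1.5
w_3 = 1.5
h_3 = 3
cx_4 = 3
cy_4 = 6
r_4 = 1.5
cx_5 = 4
cy_5 = 6.5
cz_5 = 0.5
h_5 = 3.5
cx_6 = 1
cy_6 = 0.5
cz_6 = 1
w_6 = 2.5
d_6 = 2.5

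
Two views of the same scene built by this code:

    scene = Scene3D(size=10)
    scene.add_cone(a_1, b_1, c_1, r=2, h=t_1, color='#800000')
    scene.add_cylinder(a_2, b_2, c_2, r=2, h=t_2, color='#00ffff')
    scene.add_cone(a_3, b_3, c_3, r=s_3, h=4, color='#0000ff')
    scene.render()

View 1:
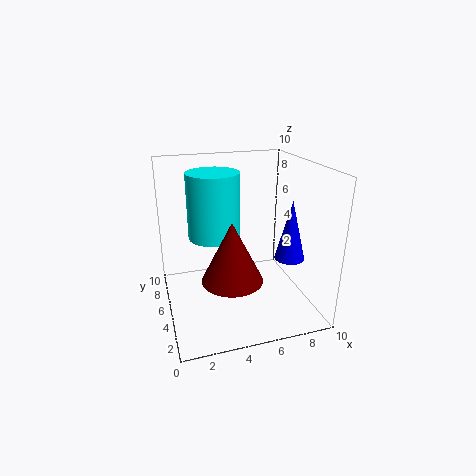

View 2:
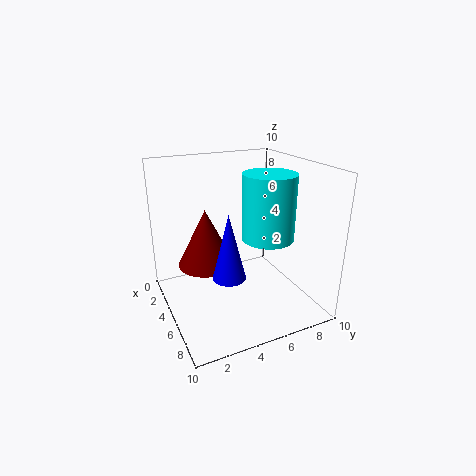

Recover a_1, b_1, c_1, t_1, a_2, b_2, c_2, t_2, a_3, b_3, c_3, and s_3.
a_1 = 4
b_1 = 3
c_1 = 3
t_1 = 4
a_2 = 4
b_2 = 8
c_2 = 4
t_2 = 5
a_3 = 8
b_3 = 3
c_3 = 4
s_3 = 1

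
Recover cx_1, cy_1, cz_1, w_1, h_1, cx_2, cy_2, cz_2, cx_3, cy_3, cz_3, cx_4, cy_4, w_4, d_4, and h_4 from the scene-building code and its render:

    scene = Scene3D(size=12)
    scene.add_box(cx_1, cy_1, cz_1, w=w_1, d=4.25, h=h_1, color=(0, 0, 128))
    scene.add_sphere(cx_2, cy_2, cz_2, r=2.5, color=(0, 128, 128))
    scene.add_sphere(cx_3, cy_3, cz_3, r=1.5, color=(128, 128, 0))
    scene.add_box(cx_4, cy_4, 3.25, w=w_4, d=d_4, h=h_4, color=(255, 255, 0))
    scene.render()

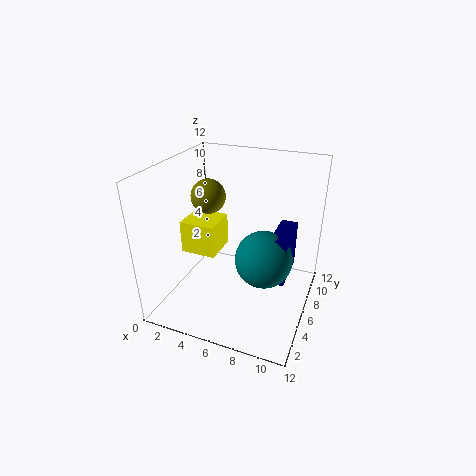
cx_1 = 8.5, cy_1 = 6.5, cz_1 = 1.75, w_1 = 1.5, h_1 = 4.25, cx_2 = 8, cy_2 = 7, cz_2 = 3.75, cx_3 = 2.75, cy_3 = 7.25, cz_3 = 8.75, cx_4 = 0.25, cy_4 = 6.25, w_4 = 3.25, d_4 = 3.25, h_4 = 3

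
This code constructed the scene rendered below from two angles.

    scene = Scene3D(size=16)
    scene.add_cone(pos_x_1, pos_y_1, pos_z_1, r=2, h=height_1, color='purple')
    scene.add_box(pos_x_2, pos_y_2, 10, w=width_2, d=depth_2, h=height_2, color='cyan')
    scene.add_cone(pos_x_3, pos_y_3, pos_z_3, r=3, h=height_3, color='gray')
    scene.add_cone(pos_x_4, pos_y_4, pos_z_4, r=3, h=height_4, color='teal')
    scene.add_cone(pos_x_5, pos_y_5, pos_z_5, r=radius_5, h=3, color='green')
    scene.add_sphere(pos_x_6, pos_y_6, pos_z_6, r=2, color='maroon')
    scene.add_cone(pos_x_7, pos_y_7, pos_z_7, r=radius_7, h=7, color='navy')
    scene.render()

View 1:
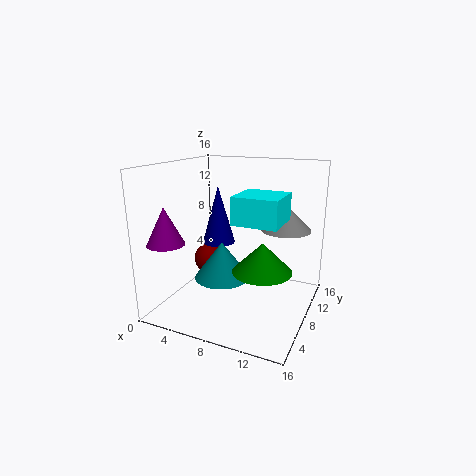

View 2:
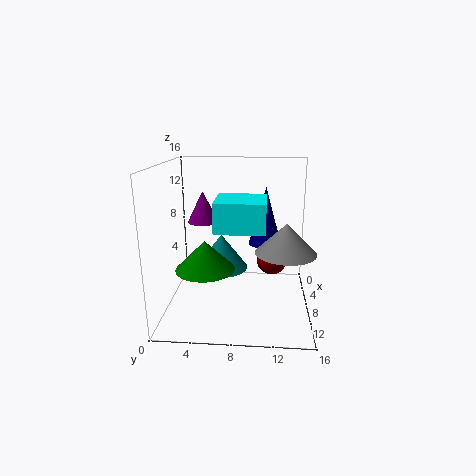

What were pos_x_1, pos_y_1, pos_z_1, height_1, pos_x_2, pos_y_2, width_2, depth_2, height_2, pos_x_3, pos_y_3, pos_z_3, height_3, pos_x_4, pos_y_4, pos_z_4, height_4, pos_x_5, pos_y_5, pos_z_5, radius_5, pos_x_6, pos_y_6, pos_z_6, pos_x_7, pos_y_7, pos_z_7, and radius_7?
pos_x_1 = 2
pos_y_1 = 3
pos_z_1 = 8
height_1 = 4
pos_x_2 = 8
pos_y_2 = 6
width_2 = 5
depth_2 = 5
height_2 = 3
pos_x_3 = 12
pos_y_3 = 13
pos_z_3 = 8
height_3 = 3
pos_x_4 = 7
pos_y_4 = 6
pos_z_4 = 4
height_4 = 4
pos_x_5 = 12
pos_y_5 = 5
pos_z_5 = 6
radius_5 = 3
pos_x_6 = 2
pos_y_6 = 12
pos_z_6 = 3
pos_x_7 = 4
pos_y_7 = 11
pos_z_7 = 6
radius_7 = 2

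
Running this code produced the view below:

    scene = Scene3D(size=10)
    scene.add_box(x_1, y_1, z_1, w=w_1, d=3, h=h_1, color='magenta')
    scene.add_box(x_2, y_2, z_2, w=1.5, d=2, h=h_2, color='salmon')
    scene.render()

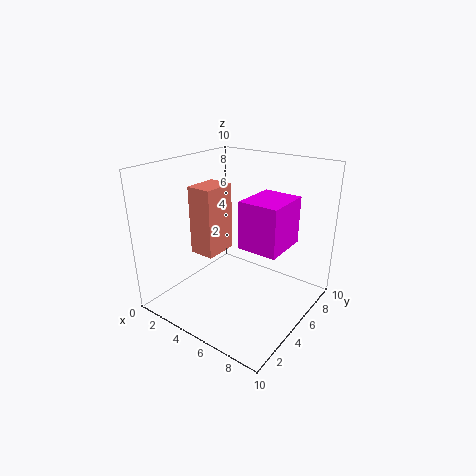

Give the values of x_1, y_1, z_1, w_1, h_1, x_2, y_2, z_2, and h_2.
x_1 = 6.5, y_1 = 3, z_1 = 5.5, w_1 = 2.5, h_1 = 3, x_2 = 4.5, y_2 = 1, z_2 = 5.5, h_2 = 4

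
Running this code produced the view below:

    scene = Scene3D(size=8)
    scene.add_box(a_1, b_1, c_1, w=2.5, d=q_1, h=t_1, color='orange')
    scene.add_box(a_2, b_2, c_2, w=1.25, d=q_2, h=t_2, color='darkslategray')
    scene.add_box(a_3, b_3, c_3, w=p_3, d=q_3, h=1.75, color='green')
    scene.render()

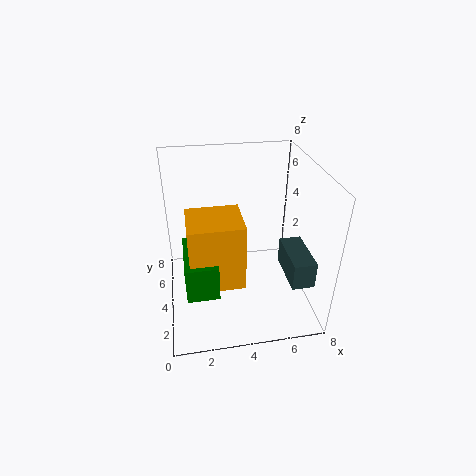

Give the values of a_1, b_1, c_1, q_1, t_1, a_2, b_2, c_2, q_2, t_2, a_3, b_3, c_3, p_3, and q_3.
a_1 = 1.25
b_1 = 0.5
c_1 = 3.5
q_1 = 2.25
t_1 = 3.25
a_2 = 6.5
b_2 = 1.5
c_2 = 2
q_2 = 2.75
t_2 = 1.5
a_3 = 1
b_3 = 0.25
c_3 = 3.25
p_3 = 1.5
q_3 = 2.75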